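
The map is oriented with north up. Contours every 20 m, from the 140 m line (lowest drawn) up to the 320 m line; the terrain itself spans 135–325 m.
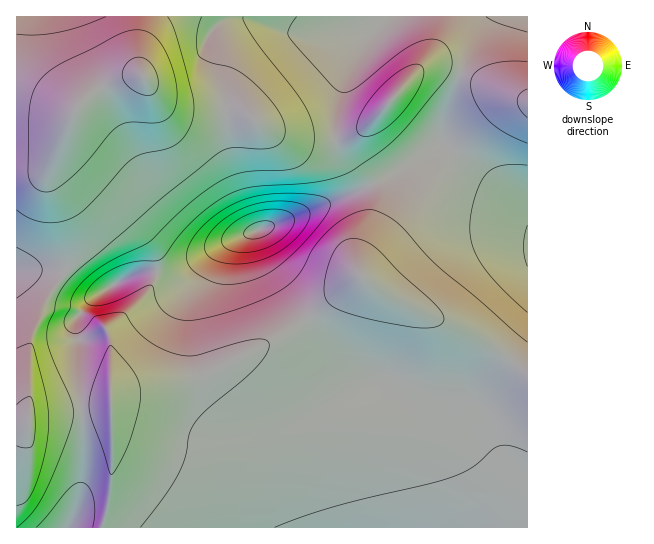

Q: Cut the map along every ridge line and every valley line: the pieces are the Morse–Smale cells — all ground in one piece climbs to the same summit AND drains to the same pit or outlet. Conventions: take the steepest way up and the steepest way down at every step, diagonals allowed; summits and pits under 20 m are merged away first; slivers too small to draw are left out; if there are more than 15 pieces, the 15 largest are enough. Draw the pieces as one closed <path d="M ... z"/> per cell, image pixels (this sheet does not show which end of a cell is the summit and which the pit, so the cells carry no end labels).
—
<path d="M138 16l-122 1 0 253 49 2 21 19 7 2 8 0-14 10-11 18 0 8 3 8 0 49 2 23 29-2 2 3 0 68-3 23-6 26 424 1 1-154-47-34-95-45-26-20-3-8 2-14 16-42 1-14-5-12-20 8 2-4-1-11-13-24-4-14-29 0-16-3-28-10-19-15-58-1-14-4-10-7-12-13-10-20z"/><path d="M446 145l-11 3-34 23-29 14 4 12 0 9-16 41-3 14 2 12 6 7 21 15 85 40 56 38 1-166-57-39z"/><path d="M389 16l-250 0-2 23 2 28 16 27 16 13 27 5 45 0 19 15 17 8 27 5 29 0 1-29 13-44 15-25z"/><path d="M59 271l-43 0 1 154 10-1 4-11 50-4-2-23 0-49-3-16 11-18 12-9-13-3-21-19z"/><path d="M487 16l-100 1-23 25-15 25-13 44 0 28 13-2 22-14 47-52 8-4 16 0 19 6 11-28z"/><path d="M462 73l-7 14-11 32-3 15 2 8 28 26 56 39 1-106z"/><path d="M81 409l-50 4-4 11-11 2 1 102 50 0 2-2 10-24 4-24 0-60z"/><path d="M442 67l-16 0-8 4-63 68-2 16 18 29 30-13 34-23 10-3-4-8 2-12 17-51z"/><path d="M527 16l-38 0-17 29-11 28 66 27z"/><path d="M110 407l-29 3 2 68-4 24-10 26 34-1 6-26 3-23 0-68z"/><path d="M363 129l-14 8-13 4 3 13 13 24 1 11-2 4 21-8-19-30 0-13z"/>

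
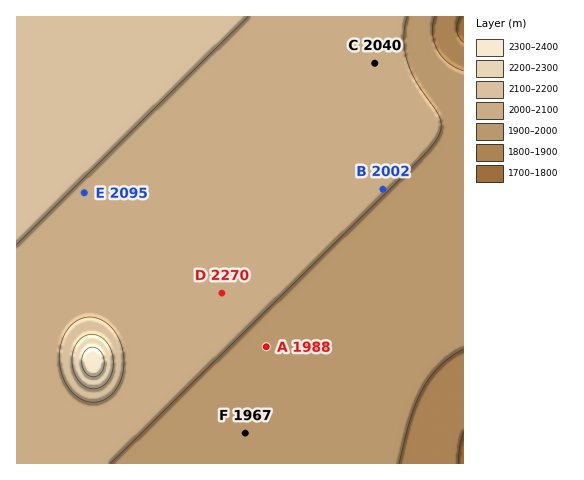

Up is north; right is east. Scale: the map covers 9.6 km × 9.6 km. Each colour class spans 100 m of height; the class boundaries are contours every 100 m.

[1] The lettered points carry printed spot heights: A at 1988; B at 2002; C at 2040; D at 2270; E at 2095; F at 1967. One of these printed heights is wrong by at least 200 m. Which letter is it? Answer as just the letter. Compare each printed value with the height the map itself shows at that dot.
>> D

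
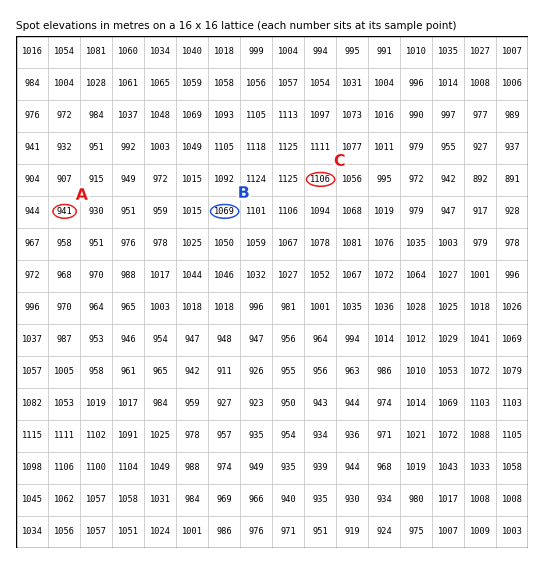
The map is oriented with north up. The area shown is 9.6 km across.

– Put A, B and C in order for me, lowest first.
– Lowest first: A B C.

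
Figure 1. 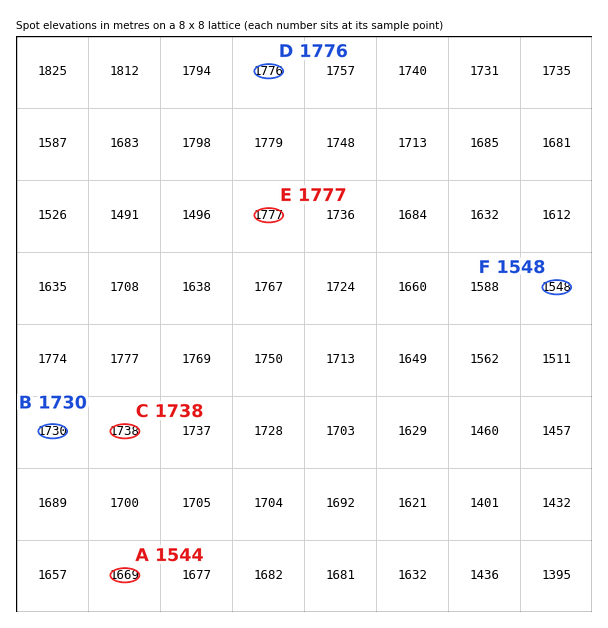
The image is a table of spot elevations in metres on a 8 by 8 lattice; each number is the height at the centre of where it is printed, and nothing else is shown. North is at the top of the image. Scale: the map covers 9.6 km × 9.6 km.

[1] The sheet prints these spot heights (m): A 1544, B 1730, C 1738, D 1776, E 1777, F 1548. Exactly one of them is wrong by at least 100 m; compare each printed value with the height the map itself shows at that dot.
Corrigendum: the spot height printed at A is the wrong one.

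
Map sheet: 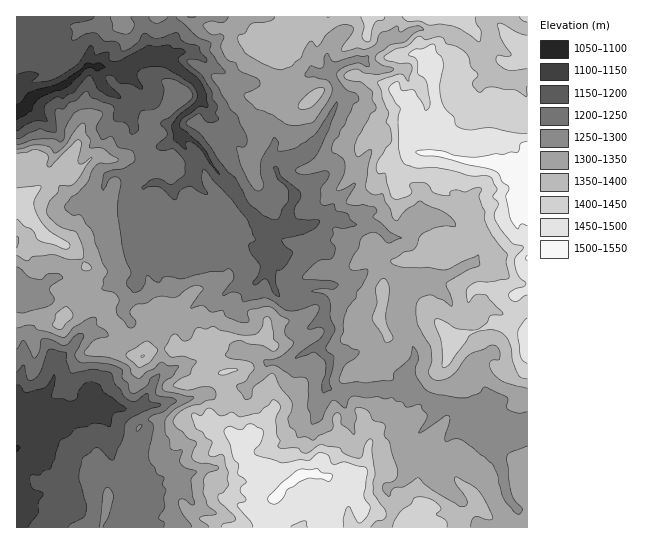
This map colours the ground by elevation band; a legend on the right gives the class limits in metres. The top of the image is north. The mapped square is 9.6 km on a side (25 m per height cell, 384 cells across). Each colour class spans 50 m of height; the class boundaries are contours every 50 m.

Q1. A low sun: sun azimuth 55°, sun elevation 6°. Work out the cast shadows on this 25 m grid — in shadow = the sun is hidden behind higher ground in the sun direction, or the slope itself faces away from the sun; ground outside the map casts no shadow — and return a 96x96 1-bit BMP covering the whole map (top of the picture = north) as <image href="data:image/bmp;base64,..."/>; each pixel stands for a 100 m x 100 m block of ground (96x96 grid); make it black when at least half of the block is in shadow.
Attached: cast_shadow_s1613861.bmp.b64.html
<image width="96" height="96" href="data:image/bmp;base64,Qk2+BAAAAAAAAD4AAAAoAAAAYAAAAGAAAAABAAEAAAAAAIAEAAATCwAAEwsAAAIAAAAAAAAA////AAAAAAAAAAf///4AAwcAAAAADgf///wAAxsAAAAEHwf///gAAwMAAAAAHwf//+AAAwMAAAAAHwP//5gAIAMAAAIADwP//fgAIAIAGA4ABwP///AAYAIAMA4AAgP//8AAYAAA4B+AAAP///wAQAAAwB/AAAv///gAAAQAgB+AAB///+AAAAQAABoAAD///8AAAABAABgAAD///8AAAABAABAAAD///8AAAIBAAAAAAH///8AAAMAAAAAAAH///4AAAIAAAABgAP3//4AAAAAAAAA8APz//wAAAYAAAAAfAPz/+AAAAYAAAAAf/P5/wAAAcwAAAAAP///9gAAA8wAAAACP///wEAAAYwAAHgD////8AAAAZgAAf8D/////AAAAZgAB//D/////+A4ABAD///7///3//A4Af4f/P/////7//AAAf//+H//v//7wHAAAf///H//n//78AMAAOAH/D//n//7/gAAAOAH/D//j//8/gAAAOAD/B//n//8/4AeAOAD/h//v//wf4B+AfgD/g///+AAIAD8A/gB/gf//uAAAAB4A/gB/gf//mAAAQAAAeAB/gP//j8AAQAAAPAD/AH//B8AAAAwAPgD+ACJ8AgcAABwAfgD8AAIAAA+AADwAfAD4OwIAAAwAADAAcAD4efoAAAAAAAAAcABwcfwHgAAAAAB/4OAg8HwPgAAAAADz4fAA8DgOAAAAAADgAHAB8AA4AAAAAADAMOAAgPzw8AEAAACAH+AAAP/n/AEAAAGAD+AOeH7/+AAAAAGAD3AHf/7/8AAAAAMAAHgAP///4AAAAAMABBAAP/7/wAAAAAJCDAAAP/z/gAAAAAHj+AAAf///AAAAAAHD+ABAf//4AAAAAAAf/A/gf/7wAAAAAAB///9Af/zwAIAAAAf///4D//3AAIAAAA+///5///yAAIAAAB4///5///wAAIAAADw///5///gAAIAAAHwf//5///gAAIACAPgf//8///gAAIACDfgf//8///gAwMAAOfgf//4///gAwEAYc/h///5///gAAAI4Z/B9//5///AAAMIAb/B4//////ADAfAAb+AAf////8ABAeAAX+AAf///8AAAgAAA/sBf////gAAAAAAB/IA////AAAAAwAAD/YAD9/+AAAAA4AAH/jjB/v+AAAAB4AAH/Hng//+AAAAD4AAH8fvg//+AAAAH4AMHx/Pwf/+AAAAfgAMDH//wf/+AAAAfQAID///wP/+AAAA+QAYB///gP/+AAACIAAwA//8AH/+EAAAAABxgf+AAH/8MAAAwEHjwf8AAH/4MAAA+MOHw/wAAH/wcAAAOCcPj/v8AH/B8AADAOYcH//+AHwD8AHAwHw5///+B+H/wAOAAH/////8B+H/wAcAAD/////wBf3/wAMAAD+f///wBP/ngAsAAD/P//6ABP+AABgAAD/n//+ABP8wADnAAD/n//8AAH8/gPGAAB/nv/4AAD8/v+GAAAfHP+AAAD8//8EAAAfDHwAAAx8v/wEAAAeACAAAwQcH4AAA="/>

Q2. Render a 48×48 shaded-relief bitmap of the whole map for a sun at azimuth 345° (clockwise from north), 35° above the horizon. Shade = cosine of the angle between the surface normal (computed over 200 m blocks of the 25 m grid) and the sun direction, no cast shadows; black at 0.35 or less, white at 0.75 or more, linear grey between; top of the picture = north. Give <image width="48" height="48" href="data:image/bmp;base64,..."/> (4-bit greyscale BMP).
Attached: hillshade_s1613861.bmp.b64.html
<image width="48" height="48" href="data:image/bmp;base64,Qk32BAAAAAAAAHYAAAAoAAAAMAAAADAAAAABAAQAAAAAAIAEAAATCwAAEwsAABAAAAAAAAAAAAAAABEREQAiIiIAMzMzAERERABVVVUAZmZmAHd3dwCIiIgAmZmZAKqqqgC7u7sAzMzMAN3d3QDu7u4A////AJqqu7qIiZmGi8t2d1d4iHZTXcmamYZ5upqqqqqIeKmYqph4iFZ3h3d2i8qZqoeJqZmamZmYd5qbuXiZmXVnd3eJusy7uYmZh5iJiImph4mrmZupmpZWZnd3mszMqJqZh5mZmZqqmHeIm8qZmrp3eHd1aLuqmaqZmaqqqaq6mHd2Z5mIq83crLy2aJqZqqqZmruqqqq6mYh4dUZ4rM3/7N7JeZmZqqqpq4qqq6q7qJl3iHaIebzv/by4iIqYqpmZq2ebvMu7uJl1Z3iqhorO/bupmHmomqmZmoZ5q8y725qXeJvdyHmb67urmYiaiZmIeKl2eaur3t79zM3e62aJzMq7qqmaqIiIdomXZniIaLrO/+u8y5d4vuzsu7uYh3eIdlR4ZndlMFU0aamaurqHnKvLuqp0VWZmVVJIdUVlUTmXVFZmvKunemZVZ4dTNWdUMlRHhAEkQga9yYh2ncvJeqhlRXiGJGd3ZGZFdgABRAE2iavLh3i8qLuoZmmpQ1aahmVBOYVWm4Zmh3mZdDNpuIiZdmeJczV4iFYgBbuqzcq7u4iIdnd3e4Z4h4Z4l0RGiTUhEGmZq6m8vcvMuYiImqh3iZd4vKdWq4iJYjaJqYeJvNzNzLummKqYiJiKu5qZrMzMuGZ4u7mXm8ys7t3bibu5h5q7uGiYaJq7upmYrd7biJu8/tmaibu5h4vLqIeIdnZ5uoipm83e2YiZvKmHeJq6l3q6m6mruGRoiGZ2ebvN7bl2i5uph3ebp2Z3i9y8qEVFRXeHiaq6u7qYiau7qZd4mHZVaKuqmFUyJImImZmZmaqZmamruqqYq6mHd3mXm4ZEd4mIiYiIeImYepmqqau7zMqpmYiGaGeKy5mIiIiId4iXiJu7urvMl6u7qYdlVleszKqIiZmZmIiZhmmImqqqdWmqmIh3ZniJq6qXiZmqqZmqVVeGV2VWdkZ3ZniZd5hUZ4mneZmqq6q3RmepdWZEZCRUVmiamKlkIleneJmayquWZ4d5qXmEZkRUVUeYmaqXMyWIZndnyblWeJdWm5enaWRGVDNWmZibdkI1RmZ2mqVXeImXaKeaeVM0MzNImdyu2IZWZ5qqi2Z5dVerlnh7qGVEV4iKqv//+5y7uYm8mFiahVRYuYl5ypqZqqqqq////pvKu4aZZHmph2ZDnLunmqu6q7u83v/9zqebqpdYaLqYh1VCS8u6iZmpms3d3e/a3sh6urglzcl3dVVCGMu8mZiZqqu6mnzN/+3Km8thfYdndmiFE6u6iJiZqZqpmTWu/93bq6qnaGeJmYm6ZGeHiLuZiZqqqXQ2nuyqyorNtHmZmZityURq3dp4eIm6qWZUJtyqzM3cZZmGZnZpqqu93rh3eImYd3Z3UWaESt3JiZZVVWVFVYu7l2iYiJmIh4iIdTMzAVVWmHdmd3ZUVlQmzLrKqpeZiZmZhkQ0IAAkM1mZmZdlVZcirv/9uoaJmZmqmWZkVCIkVXmqq7l2U3mEJnuadmiJmZmaqpiGZUQ0eau7u8p2YkeWExMBE3mJmA=="/>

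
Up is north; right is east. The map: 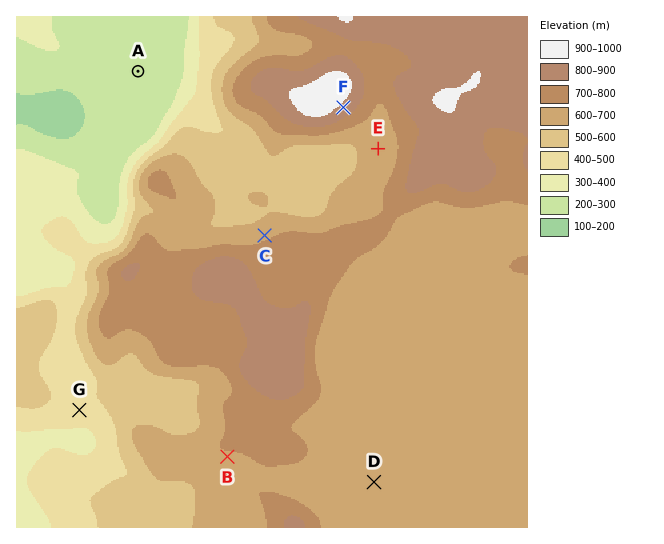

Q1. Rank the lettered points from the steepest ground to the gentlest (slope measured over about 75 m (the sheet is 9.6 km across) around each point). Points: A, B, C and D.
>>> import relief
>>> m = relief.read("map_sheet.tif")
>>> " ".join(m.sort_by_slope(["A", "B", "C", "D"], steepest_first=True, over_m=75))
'C B A D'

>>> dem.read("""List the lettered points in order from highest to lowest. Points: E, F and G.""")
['F', 'E', 'G']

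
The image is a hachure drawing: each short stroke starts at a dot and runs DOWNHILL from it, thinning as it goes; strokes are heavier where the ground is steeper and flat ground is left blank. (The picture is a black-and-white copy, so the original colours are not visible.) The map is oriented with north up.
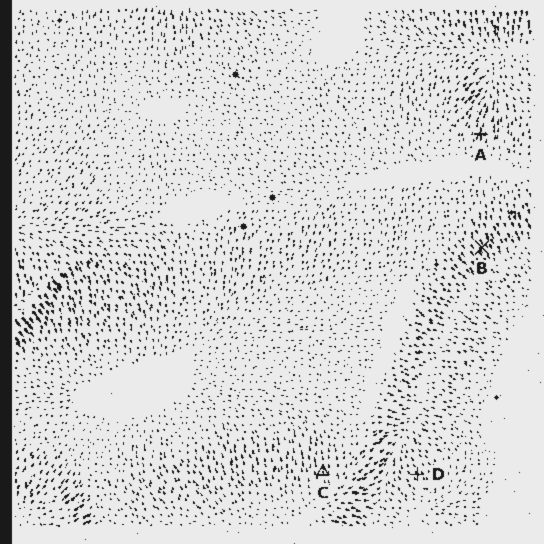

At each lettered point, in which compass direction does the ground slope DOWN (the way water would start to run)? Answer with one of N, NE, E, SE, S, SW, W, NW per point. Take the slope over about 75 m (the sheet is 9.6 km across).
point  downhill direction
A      N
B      SE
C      N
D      NW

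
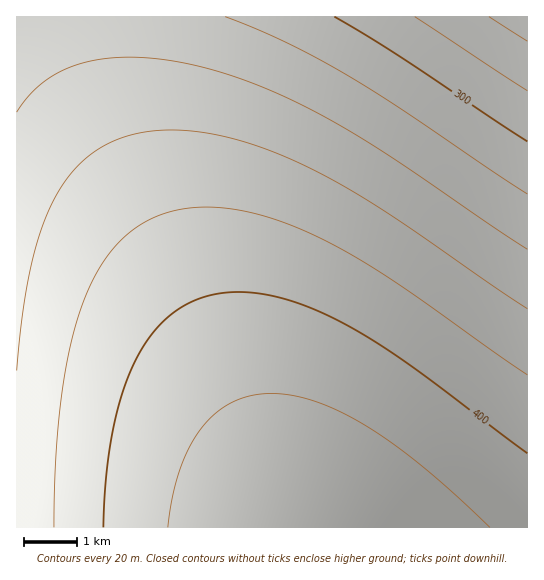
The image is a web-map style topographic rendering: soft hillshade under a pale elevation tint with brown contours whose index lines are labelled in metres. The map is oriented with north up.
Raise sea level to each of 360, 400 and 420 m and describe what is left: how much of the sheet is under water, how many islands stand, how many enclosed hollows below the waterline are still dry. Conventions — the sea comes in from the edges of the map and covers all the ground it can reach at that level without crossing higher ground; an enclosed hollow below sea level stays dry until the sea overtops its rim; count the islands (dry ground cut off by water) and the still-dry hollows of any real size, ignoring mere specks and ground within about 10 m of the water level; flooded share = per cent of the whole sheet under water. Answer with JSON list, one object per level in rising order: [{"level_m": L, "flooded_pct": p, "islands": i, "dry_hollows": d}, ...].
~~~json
[{"level_m": 360, "flooded_pct": 34, "islands": 0, "dry_hollows": 0}, {"level_m": 400, "flooded_pct": 71, "islands": 0, "dry_hollows": 0}, {"level_m": 420, "flooded_pct": 89, "islands": 0, "dry_hollows": 0}]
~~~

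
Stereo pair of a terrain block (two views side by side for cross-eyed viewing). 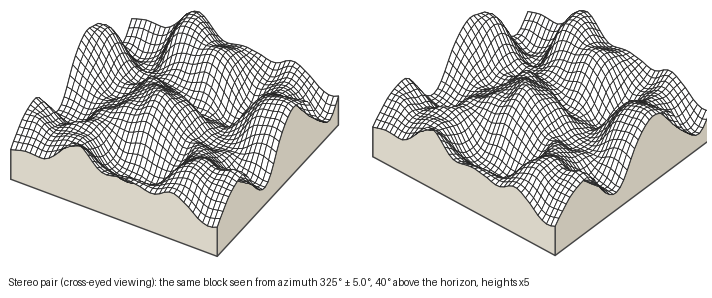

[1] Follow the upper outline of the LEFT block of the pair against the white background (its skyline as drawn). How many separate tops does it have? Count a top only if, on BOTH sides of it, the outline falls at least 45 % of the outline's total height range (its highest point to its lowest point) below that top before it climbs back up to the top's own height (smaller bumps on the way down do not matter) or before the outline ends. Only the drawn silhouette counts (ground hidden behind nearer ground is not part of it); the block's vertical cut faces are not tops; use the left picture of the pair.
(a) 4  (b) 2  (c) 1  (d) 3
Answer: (c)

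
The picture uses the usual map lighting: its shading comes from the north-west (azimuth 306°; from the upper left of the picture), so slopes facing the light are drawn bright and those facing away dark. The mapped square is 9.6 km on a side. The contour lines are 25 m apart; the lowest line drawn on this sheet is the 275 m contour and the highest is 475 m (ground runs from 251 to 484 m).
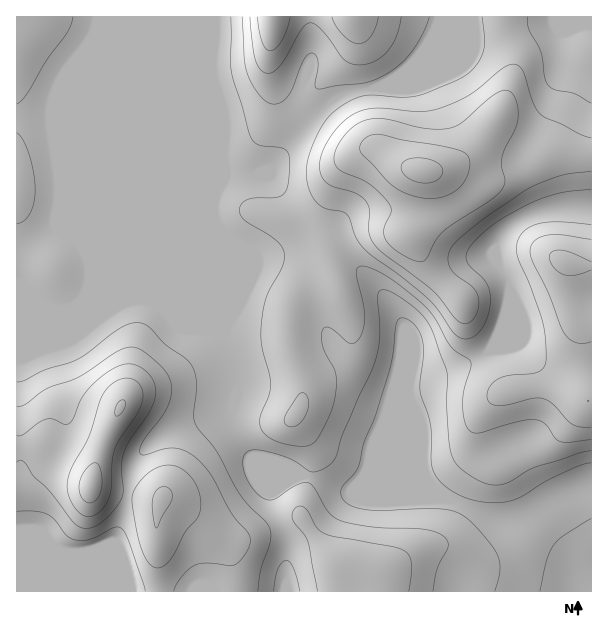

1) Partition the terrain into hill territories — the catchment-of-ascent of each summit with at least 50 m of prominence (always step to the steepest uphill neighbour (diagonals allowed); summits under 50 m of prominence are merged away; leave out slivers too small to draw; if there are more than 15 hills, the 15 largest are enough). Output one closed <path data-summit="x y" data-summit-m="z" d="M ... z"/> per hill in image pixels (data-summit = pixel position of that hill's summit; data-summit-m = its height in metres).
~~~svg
<path data-summit="422 171" data-summit-m="484" d="M591 16l-150 0-5 16-15 22-23 24-15 8-23 4-25 8-31 30-34 42-16 5-27-1-9 16-1-95-6-26 3-24-1-29-196 0-1 287 23 1 26 6 13-4 38 0 18-6 15 0 49 19 24 17 4 6 10 36 0 15-4 17 0 10 8 21 12 17 39 17 18 1 68 26 66-3-11-13-10-16 0-36-14-39 2-21 3-2 24 1 12-3 27-10 17-13 9-17 8-28 0-15-14-27-2-11 8-13 13-13 16-9 15-4 46-4z"/><path data-summit="90 486" data-summit-m="463" d="M149 300l-15 0-18 6-38 0-13 4-26-6-23 1 1 287 575-1-26-39-15-16-14-8-9-4-28-2-53-23-70 3-68-26-18-1-39-17-12-17-8-21 0-10 4-17 0-15-13-42-25-17z"/><path data-summit="566 263" data-summit-m="431" d="M591 206l-45 4-15 4-16 9-13 13-8 13 2 11 14 27 0 15-8 28-9 17-17 13-27 10-12 3-24-1-3 2-2 21 14 39 0 36 10 16 12 13 26 9-1-7 3-9 10-21 12-13 16-8 5 0 3 3 16 29 15 18 32 2 11-4z"/><path data-summit="272 17" data-summit-m="449" d="M440 16l-225 0-4 53 6 26 0 94 10-15 27 1 16-5 34-42 31-30 13-6 35-6 15-8 23-24 17-25z"/>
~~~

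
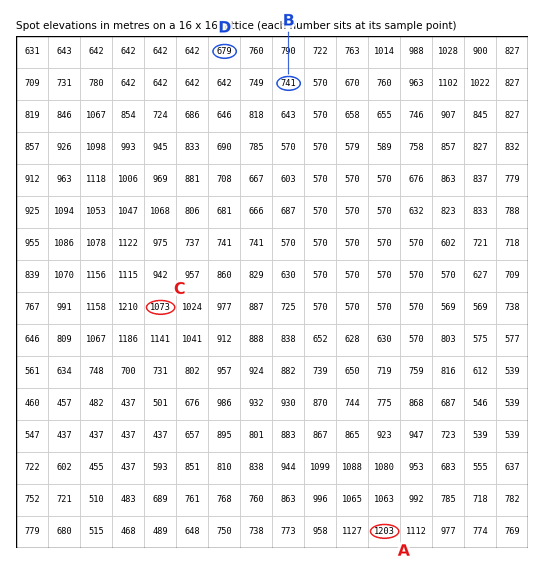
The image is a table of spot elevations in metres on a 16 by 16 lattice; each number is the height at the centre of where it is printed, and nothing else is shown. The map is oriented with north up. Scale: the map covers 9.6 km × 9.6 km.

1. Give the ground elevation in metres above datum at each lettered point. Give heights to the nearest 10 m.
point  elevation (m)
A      1200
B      740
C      1070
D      680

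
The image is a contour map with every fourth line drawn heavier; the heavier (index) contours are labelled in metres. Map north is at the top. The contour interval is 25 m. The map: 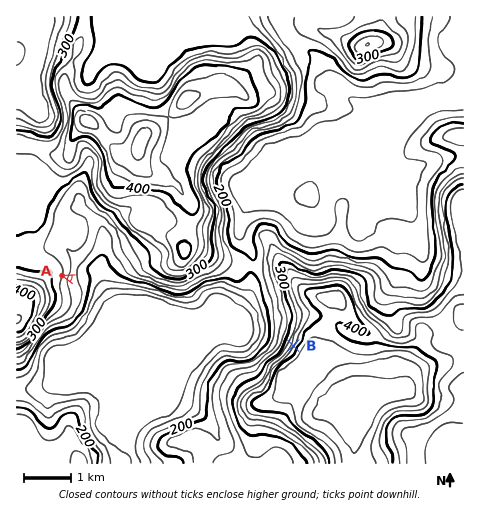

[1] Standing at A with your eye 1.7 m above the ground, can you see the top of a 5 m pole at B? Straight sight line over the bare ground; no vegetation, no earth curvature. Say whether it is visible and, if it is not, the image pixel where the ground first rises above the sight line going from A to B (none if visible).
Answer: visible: true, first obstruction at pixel None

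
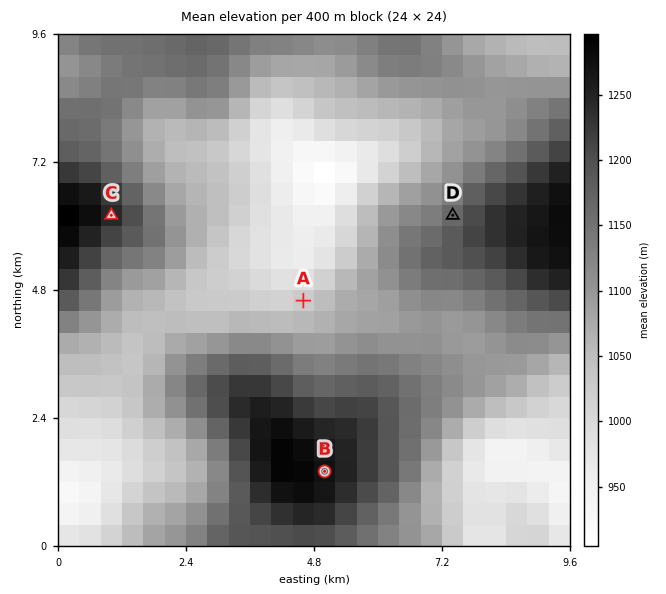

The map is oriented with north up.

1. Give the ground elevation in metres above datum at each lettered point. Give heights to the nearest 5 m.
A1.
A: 1025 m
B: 1275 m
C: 1245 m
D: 1165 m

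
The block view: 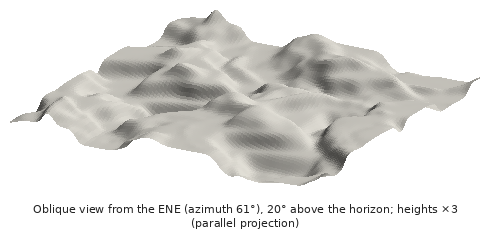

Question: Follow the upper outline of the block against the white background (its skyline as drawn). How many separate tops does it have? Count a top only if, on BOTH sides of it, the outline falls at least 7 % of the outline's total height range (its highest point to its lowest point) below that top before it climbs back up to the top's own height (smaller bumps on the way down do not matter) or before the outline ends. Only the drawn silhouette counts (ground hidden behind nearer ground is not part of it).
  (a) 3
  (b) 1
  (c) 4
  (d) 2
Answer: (d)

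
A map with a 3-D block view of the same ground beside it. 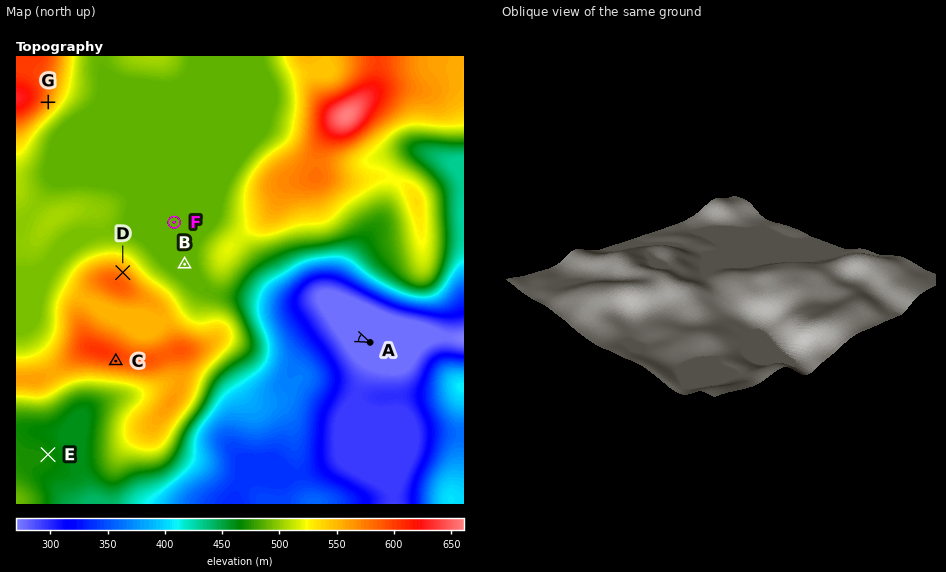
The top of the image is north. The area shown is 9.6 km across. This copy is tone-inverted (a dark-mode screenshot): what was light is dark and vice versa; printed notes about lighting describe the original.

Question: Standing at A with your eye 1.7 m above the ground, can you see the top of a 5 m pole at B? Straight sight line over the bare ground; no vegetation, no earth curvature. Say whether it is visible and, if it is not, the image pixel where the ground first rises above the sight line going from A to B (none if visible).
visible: false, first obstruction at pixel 262 297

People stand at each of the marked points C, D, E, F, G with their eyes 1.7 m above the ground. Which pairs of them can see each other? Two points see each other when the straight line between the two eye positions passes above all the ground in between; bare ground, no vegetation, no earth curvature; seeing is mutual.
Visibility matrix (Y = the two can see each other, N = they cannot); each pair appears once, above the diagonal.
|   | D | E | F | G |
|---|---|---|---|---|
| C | N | Y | N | N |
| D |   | N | Y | Y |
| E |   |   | N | N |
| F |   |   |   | Y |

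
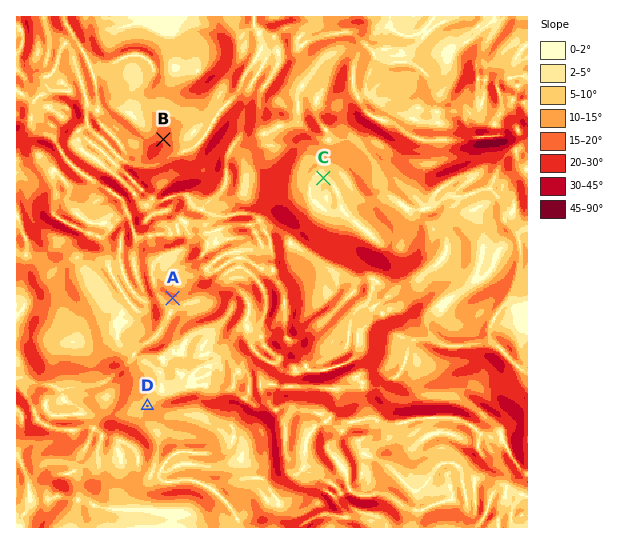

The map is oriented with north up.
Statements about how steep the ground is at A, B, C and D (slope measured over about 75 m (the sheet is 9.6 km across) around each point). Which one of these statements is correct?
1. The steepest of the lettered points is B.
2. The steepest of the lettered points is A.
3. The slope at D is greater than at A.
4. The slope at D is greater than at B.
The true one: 1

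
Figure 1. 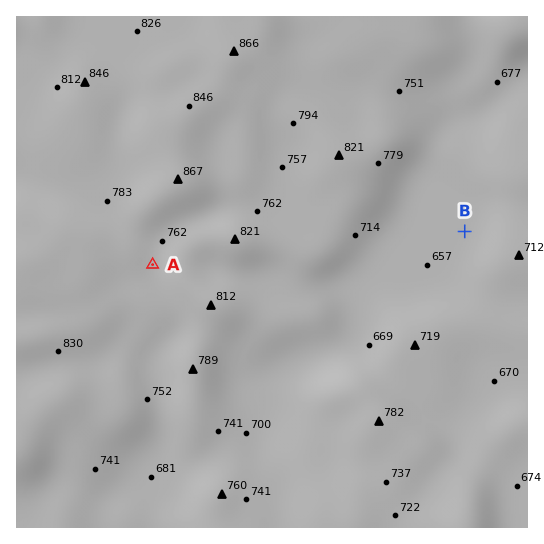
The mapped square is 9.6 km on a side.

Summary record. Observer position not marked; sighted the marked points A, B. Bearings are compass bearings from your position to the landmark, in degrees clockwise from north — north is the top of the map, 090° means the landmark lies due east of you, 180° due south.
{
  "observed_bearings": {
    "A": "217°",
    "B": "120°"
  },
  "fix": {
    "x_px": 265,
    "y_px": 116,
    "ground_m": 795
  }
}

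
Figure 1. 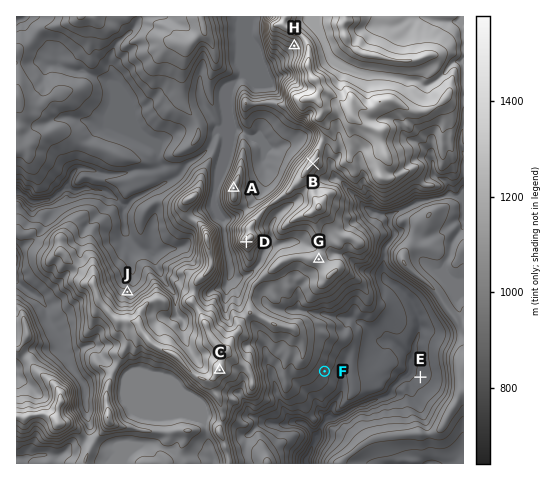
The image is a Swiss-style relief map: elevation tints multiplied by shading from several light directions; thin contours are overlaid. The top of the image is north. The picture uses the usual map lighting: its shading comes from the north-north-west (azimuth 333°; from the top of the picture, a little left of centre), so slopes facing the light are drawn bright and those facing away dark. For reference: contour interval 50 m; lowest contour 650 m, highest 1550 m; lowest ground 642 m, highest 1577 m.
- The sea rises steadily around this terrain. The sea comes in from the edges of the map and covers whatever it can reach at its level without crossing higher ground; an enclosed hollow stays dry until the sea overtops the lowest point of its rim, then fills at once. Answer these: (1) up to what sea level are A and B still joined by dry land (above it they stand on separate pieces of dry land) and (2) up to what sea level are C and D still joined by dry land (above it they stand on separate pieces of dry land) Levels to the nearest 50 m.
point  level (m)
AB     1150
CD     1200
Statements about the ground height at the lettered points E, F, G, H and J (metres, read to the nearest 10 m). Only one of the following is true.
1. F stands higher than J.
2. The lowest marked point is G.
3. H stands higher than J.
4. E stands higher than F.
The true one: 3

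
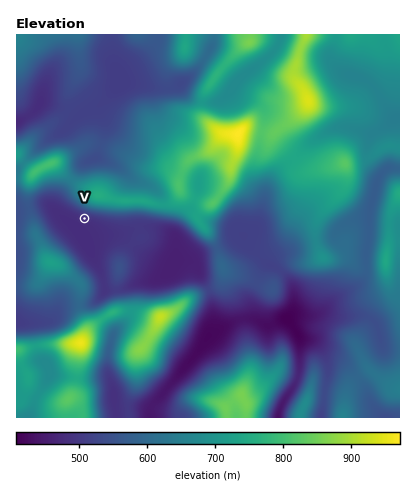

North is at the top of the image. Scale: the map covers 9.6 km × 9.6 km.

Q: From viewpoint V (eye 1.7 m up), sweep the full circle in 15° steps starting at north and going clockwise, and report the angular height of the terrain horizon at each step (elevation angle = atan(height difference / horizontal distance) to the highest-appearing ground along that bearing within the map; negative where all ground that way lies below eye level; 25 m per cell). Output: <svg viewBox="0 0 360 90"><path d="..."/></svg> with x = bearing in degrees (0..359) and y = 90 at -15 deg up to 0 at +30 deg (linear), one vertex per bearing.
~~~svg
<svg viewBox="0 0 360 90"><path d="M0 17l15-7 15 0 15 6 15 10 15 14 15 10 15 7 15 1 15-11 15 0 15 0 15-4 15 3 15-6 15 1 15 5 15 2 15 4 15 2 15-8 15-7 15-1 15-10"/></svg>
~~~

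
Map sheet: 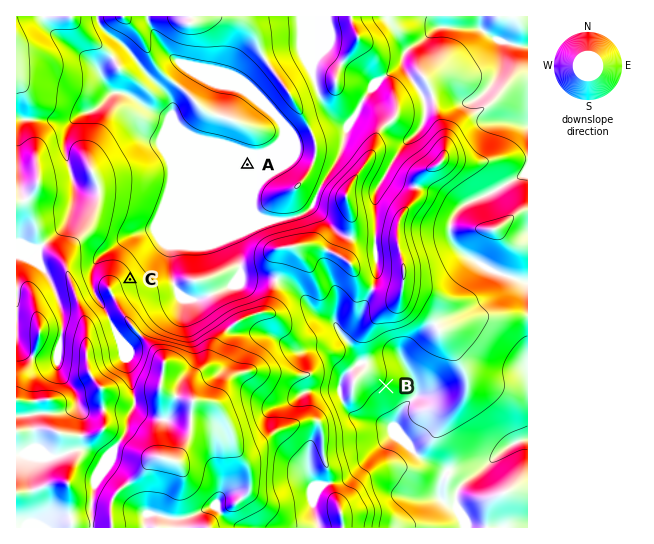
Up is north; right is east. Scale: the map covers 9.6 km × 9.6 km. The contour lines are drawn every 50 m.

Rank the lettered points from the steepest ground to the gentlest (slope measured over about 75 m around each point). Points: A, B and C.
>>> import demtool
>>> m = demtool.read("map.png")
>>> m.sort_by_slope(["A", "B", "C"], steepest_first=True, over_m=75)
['C', 'B', 'A']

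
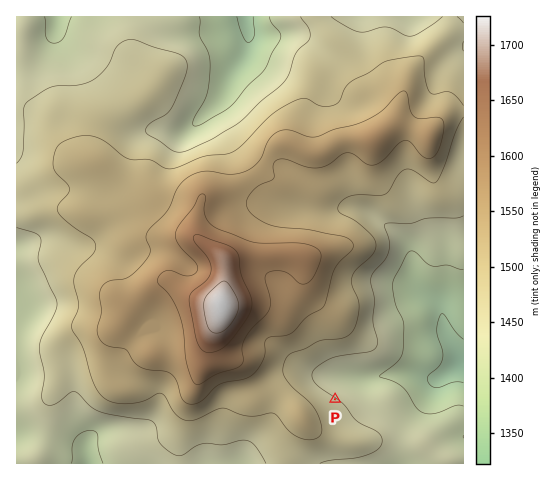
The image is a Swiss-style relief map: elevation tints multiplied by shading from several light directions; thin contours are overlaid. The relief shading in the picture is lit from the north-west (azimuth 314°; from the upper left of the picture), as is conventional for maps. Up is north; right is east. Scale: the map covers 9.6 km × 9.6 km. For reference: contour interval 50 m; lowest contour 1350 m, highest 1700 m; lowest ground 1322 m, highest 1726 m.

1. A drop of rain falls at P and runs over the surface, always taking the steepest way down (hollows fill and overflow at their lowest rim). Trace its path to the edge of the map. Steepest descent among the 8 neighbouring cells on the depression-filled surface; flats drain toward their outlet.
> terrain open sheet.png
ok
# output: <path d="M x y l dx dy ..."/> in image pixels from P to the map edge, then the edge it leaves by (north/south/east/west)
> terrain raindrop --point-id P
<path d="M335 399l20-20 12 0 1-1 10-1 1-1 6 0 1-1 38 0 3 2 14 0 12-9 5-3 5 0"/>
exit: east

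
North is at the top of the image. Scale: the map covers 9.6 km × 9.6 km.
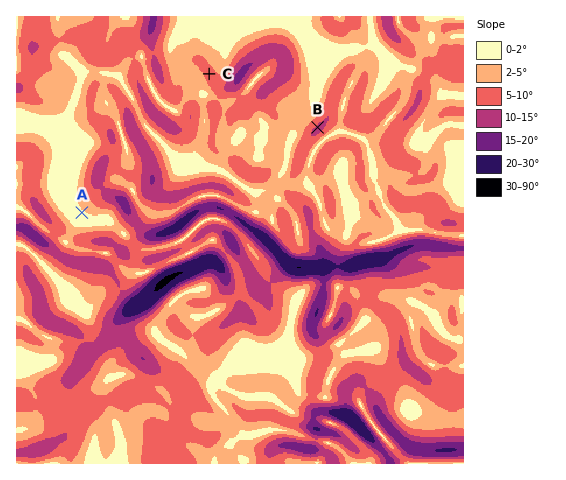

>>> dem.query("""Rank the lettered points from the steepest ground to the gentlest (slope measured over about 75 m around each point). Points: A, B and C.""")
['B', 'C', 'A']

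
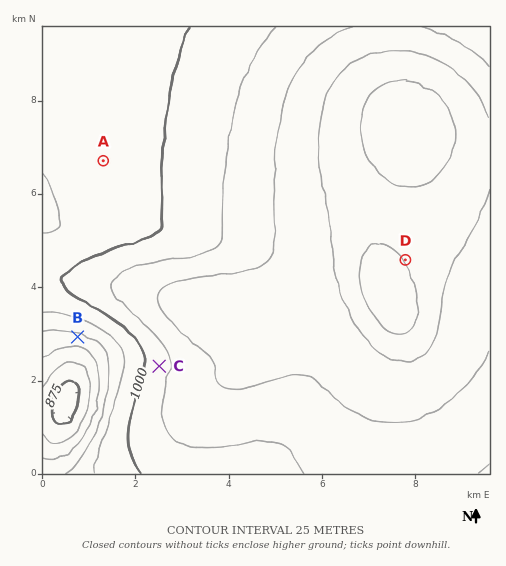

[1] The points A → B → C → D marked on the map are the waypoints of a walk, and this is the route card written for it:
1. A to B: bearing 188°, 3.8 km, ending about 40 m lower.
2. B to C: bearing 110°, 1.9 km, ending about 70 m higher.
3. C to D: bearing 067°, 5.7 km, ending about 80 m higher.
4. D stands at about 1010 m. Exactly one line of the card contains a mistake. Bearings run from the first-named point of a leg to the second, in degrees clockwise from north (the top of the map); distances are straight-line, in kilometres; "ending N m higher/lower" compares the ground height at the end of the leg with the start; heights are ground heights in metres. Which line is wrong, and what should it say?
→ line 4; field height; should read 1100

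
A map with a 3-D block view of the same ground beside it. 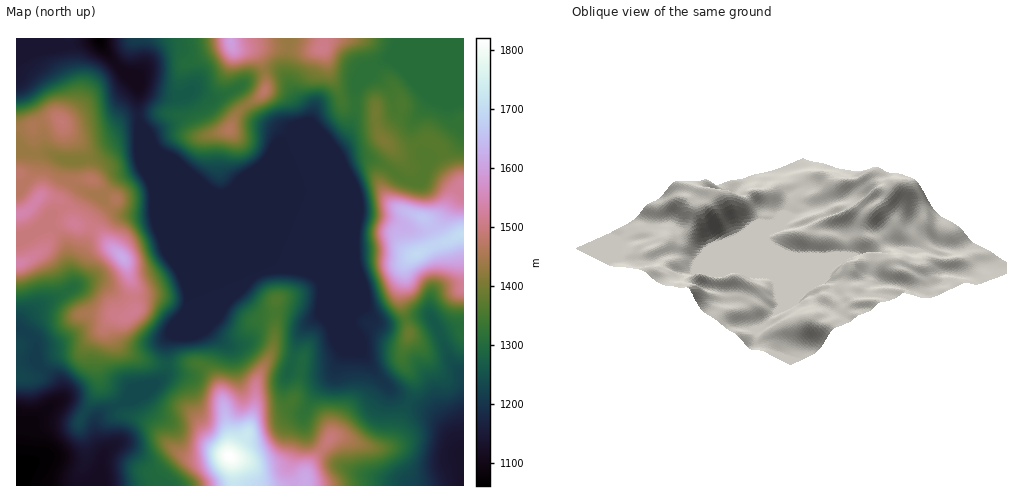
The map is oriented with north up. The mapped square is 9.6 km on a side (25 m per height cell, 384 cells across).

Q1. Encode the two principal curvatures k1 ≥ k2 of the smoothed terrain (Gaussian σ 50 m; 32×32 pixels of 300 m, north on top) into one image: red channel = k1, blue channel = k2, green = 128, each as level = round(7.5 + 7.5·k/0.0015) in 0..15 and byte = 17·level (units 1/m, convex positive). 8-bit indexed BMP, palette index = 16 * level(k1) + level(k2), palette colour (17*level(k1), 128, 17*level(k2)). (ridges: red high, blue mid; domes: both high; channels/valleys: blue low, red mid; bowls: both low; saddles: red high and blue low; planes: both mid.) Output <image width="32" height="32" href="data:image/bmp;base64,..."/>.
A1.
<image width="32" height="32" href="data:image/bmp;base64,Qk02CAAAAAAAADYEAAAoAAAAIAAAACAAAAABAAgAAAAAAAAEAAATCwAAEwsAAAABAAAAAAAAAIAAABGAAAAigAAAM4AAAESAAABVgAAAZoAAAHeAAACIgAAAmYAAAKqAAAC7gAAAzIAAAN2AAADugAAA/4AAAACAEQARgBEAIoARADOAEQBEgBEAVYARAGaAEQB3gBEAiIARAJmAEQCqgBEAu4ARAMyAEQDdgBEA7oARAP+AEQAAgCIAEYAiACKAIgAzgCIARIAiAFWAIgBmgCIAd4AiAIiAIgCZgCIAqoAiALuAIgDMgCIA3YAiAO6AIgD/gCIAAIAzABGAMwAigDMAM4AzAESAMwBVgDMAZoAzAHeAMwCIgDMAmYAzAKqAMwC7gDMAzIAzAN2AMwDugDMA/4AzAACARAARgEQAIoBEADOARABEgEQAVYBEAGaARAB3gEQAiIBEAJmARACqgEQAu4BEAMyARADdgEQA7oBEAP+ARAAAgFUAEYBVACKAVQAzgFUARIBVAFWAVQBmgFUAd4BVAIiAVQCZgFUAqoBVALuAVQDMgFUA3YBVAO6AVQD/gFUAAIBmABGAZgAigGYAM4BmAESAZgBVgGYAZoBmAHeAZgCIgGYAmYBmAKqAZgC7gGYAzIBmAN2AZgDugGYA/4BmAACAdwARgHcAIoB3ADOAdwBEgHcAVYB3AGaAdwB3gHcAiIB3AJmAdwCqgHcAu4B3AMyAdwDdgHcA7oB3AP+AdwAAgIgAEYCIACKAiAAzgIgARICIAFWAiABmgIgAd4CIAIiAiACZgIgAqoCIALuAiADMgIgA3YCIAO6AiAD/gIgAAICZABGAmQAigJkAM4CZAESAmQBVgJkAZoCZAHeAmQCIgJkAmYCZAKqAmQC7gJkAzICZAN2AmQDugJkA/4CZAACAqgARgKoAIoCqADOAqgBEgKoAVYCqAGaAqgB3gKoAiICqAJmAqgCqgKoAu4CqAMyAqgDdgKoA7oCqAP+AqgAAgLsAEYC7ACKAuwAzgLsARIC7AFWAuwBmgLsAd4C7AIiAuwCZgLsAqoC7ALuAuwDMgLsA3YC7AO6AuwD/gLsAAIDMABGAzAAigMwAM4DMAESAzABVgMwAZoDMAHeAzACIgMwAmYDMAKqAzAC7gMwAzIDMAN2AzADugMwA/4DMAACA3QARgN0AIoDdADOA3QBEgN0AVYDdAGaA3QB3gN0AiIDdAJmA3QCqgN0Au4DdAMyA3QDdgN0A7oDdAP+A3QAAgO4AEYDuACKA7gAzgO4ARIDuAFWA7gBmgO4Ad4DuAIiA7gCZgO4AqoDuALuA7gDMgO4A3YDuAO6A7gD/gO4AAID/ABGA/wAigP8AM4D/AESA/wBVgP8AZoD/AHeA/wCIgP8AmYD/AKqA/wC7gP8AzID/AN2A/wDugP8A/4D/AIeHhpeXh3SFt5eFYWGBssOEtpWVuNi1pYWFdXaXl4aGd3d2dqeHhLa5pYK21bXa2sjIlKTZ1lFydIWGhZZ2dod3d3Z1pYZ0hISTx/ei1/zat7ezpoTytZa36Oi3mIZ1d4eHhZXHhYVTY7fog5S1xsbm1lCEYpX62Oelpqaol3V3h4eVtvqEt7bFtoVjtWLVtPnGYIVjpdmohWN2lpeWdneEhIRz1qWEppWGprfHgfi0o/aAloS0p6aFdoeXloaHdpaWdFJz16iVdnSFqIWS+7Wi94Cmp5R1lqaHdYSmhoeGyMi3coXGp2R0dHOEhJL3k7X3UXO2dWWFhoaBpceGl5aHhqSU2aeVhqbHtKXIxaVkhfekcceGhYeHgqbplpeWhYeFl6bIhZe4xrWTxci3lWRjtfeRyJeFdnWDqNeGyIOWl3SFdKW4qLajcWFycXKkpoWD94OVuHR3dpSV+Nmmgqh1hqXIpZa4yOimYXR3dYO3uJXnlXKVhYeXhVHzx3KEpoWGlMf6tqmX2emVoIZ3dKXJpranhnN3h4aAk/SRUJSjlXSDkYSlqJW1yNjEg4eHgoTI69m4g4d3d4DX98ZwtvqmdYWEQZOEtPenqZCGh3d3grS3t8WTh4dzcNf510BwxPqmpoWFhWP29rWlgIeHh4eHhIKChIeHh4Cl69rlo7W3pti4lKek1/rahWB3h4eHh4d3d3eHh4eHgJXWyOnnpoZ2hreEh5P4x8iUgXeHh4eHh3eHh4eHh4eAlfe2hrbX14WFhqe4pbWmtXB2h4eHh4d3h4eHh4eHh4DH+ZWFpZW46JZ1lpiYlLO0cHeHh4d3d4eHh4eHh4eHcHPl+Pj4xoVz6Ka3hoSV7MqQh4eHh4eHd4eHh4eHh3dwpvjnhHHkdIS2loWVt8W3uJCHh3eEtYR3h3eHh4eHd3D21HBwUbfIuJaXlqa3lcZwdXeHgaWnlIGGh4eHh4eCs/aThYeDpMiFhYRzhKWnx3CHhHClpXSlt6CGd4eHd3HHlKanh3aUg4aXlZinp4a3gYWz1+nottnppXOHh3dylZa4yZeWmKiGt5eWuaeYhbeCcpW1xtf3+pZzdHV2g4THhdiXhoaYh4bV5sm6l6iEp6HW2aeGc4T303JjhIOCuMiD2IWWhYaGh1SGybenyIWFg4W2lnaGcqT1+cW2llG1x5PZlaiWdneHU4OVprm5poR0ZKe2dXWlgFD455O2pdWVhJWWp4V3d4eGhYWFp7ilgXVzhsiHdLS0YOGSdIaW1nR2hqeFh3eHh4eGhoallZCkllOFuJaTpPrVxoWVtrjYU2SFhYeHd4eHh4d2haRjgrnJtbaXhaPY+pWolpWWuNjW1reVh3eHh4c="/>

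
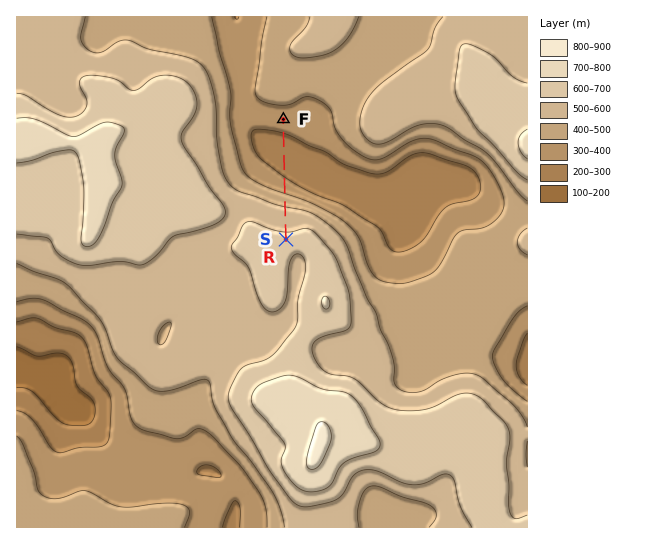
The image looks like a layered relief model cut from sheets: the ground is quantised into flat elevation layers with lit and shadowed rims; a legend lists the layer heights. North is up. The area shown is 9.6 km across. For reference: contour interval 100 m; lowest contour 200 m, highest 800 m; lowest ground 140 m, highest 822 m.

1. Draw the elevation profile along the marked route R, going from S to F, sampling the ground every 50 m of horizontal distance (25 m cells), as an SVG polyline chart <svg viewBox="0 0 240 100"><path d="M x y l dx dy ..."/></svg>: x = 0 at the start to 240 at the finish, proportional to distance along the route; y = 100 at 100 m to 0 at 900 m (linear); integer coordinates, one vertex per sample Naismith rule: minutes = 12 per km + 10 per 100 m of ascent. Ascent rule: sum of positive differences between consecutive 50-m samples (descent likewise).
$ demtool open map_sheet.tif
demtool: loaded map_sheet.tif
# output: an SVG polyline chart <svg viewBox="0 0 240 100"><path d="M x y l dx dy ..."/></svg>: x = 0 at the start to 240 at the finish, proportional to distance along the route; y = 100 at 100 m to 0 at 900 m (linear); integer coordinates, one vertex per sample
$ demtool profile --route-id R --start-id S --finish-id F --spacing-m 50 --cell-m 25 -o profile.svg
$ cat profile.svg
<svg viewBox="0 0 240 100"><path d="M0 37l5 0 6 0 5 1 5 0 6 1 5 1 5 1 6 1 5 2 5 2 6 1 5 3 5 2 6 2 5 3 5 2 6 3 5 3 5 2 6 2 5 2 5 2 6 1 5 2 5 1 6 1 5 1 5 0 6 0 5 1 5 0 6 0 5-1 5 0 6 0 5-1 5 0 6-1 5-1 5-1 6-1 5-1 5-2 6-1 5-1"/></svg>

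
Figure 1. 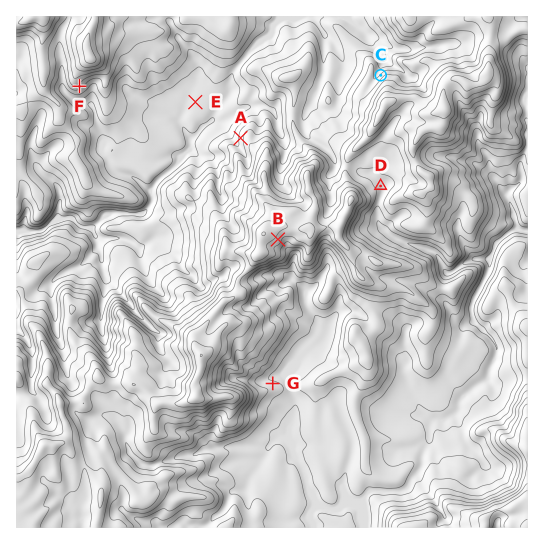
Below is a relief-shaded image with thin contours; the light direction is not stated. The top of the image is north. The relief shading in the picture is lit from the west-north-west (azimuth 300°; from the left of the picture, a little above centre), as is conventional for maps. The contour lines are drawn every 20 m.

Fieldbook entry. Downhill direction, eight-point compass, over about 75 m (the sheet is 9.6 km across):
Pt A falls W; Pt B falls SE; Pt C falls NW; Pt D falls E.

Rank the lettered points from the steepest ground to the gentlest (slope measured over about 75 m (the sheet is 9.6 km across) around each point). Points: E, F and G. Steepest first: F G E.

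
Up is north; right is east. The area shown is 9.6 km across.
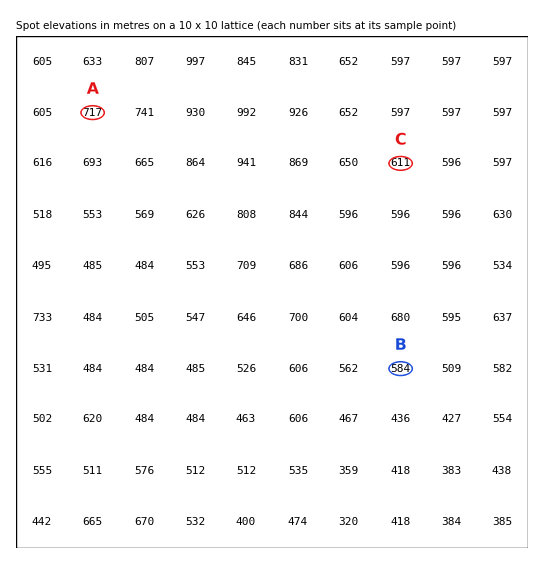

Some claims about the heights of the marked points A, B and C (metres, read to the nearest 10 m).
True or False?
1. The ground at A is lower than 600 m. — False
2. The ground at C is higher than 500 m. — True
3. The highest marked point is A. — True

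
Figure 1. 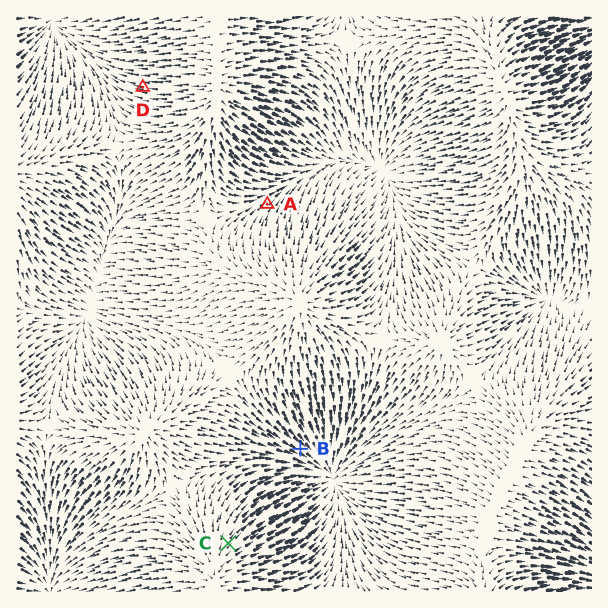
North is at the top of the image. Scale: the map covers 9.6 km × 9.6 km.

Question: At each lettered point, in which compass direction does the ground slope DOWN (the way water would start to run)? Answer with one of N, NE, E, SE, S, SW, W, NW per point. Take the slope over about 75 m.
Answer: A NE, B SE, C NE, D W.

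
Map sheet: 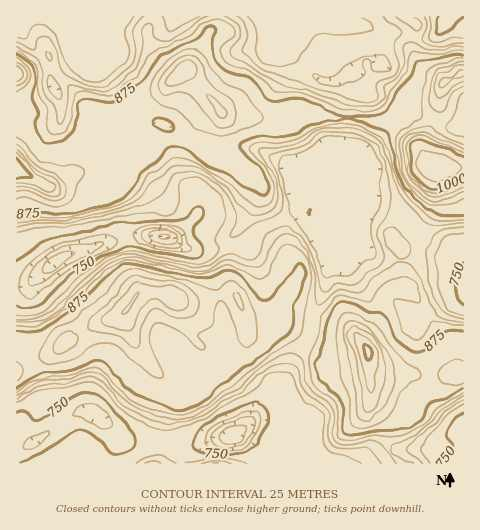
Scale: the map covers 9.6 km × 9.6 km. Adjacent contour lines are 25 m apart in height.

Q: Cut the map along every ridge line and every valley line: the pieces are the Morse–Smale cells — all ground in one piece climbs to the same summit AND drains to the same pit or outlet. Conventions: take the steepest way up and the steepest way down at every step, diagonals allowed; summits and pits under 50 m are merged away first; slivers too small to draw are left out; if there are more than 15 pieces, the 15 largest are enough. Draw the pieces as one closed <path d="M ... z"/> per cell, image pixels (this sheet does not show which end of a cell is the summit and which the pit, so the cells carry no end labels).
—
<path d="M187 68l-25 22-23 11-10 9 12 10 18 3 10 6 7 44 22 24 1 10-2 8-17 17-10 6 12 8 12 4 34-3 22 2 2-10 7-9 31-16 12-3 6 1 1-14 17-5 9 0 9-4 9-9 11-16-15-9-4-5 2-32-13 0-25-5-9 0-24 6-52-4z"/><path d="M306 211l-16 3-31 16-7 9-2 10-22-2-34 3-30-14-30-2-8 3 3 14 1 21 7 22-14 21 14 33 25 30 17 9 9-1 12-6 11-15-2-14-14-11-6-25-13-15 5 2 13 0 30-8 10 0 6 8 8 28 12 0 13-6 6 0 30 15 5-24 11-28 6-32-6-14-11-14-5-14z"/><path d="M356 193l-2 23-6 3-14-2 2 10 8 9 0 13-5 5-8 1-6 32-11 28-5 24 19 7 15 0 13-6 6 2 8 13 0 13 7 5 33 0 14 2 32-1-2-20-4-7-47-63-2-33-5-7 9-2 12-13-19-17-34-10-4-3z"/><path d="M123 314l-29 12-26 14-12 11-24 9-16 10 1 79 18-7 35-26 12-4 14 2 26 24 8 5 35-1 2-23 3-12 7-11 0-6-24-22-13-17z"/><path d="M234 294l-10 0-30 8-17-1 12 14 6 25 14 11 2 14-4 7-11 10-8 4-13 0 2 10-7 11-5 20 0 15 3 2 28 1 43-13 16-15 22-14 3-17 29-46-30-16-6 0-13 6-12 0-8-28z"/><path d="M409 90l-3 0-6 7-4 18-11 6-10 1-14-4-14 0-2 32 4 5 15 9-7 8-3 7-10 10-9 4-9 0-17 6 1 21 15 21 5 12 3 2 8-2 3-4 0-13-8-9-2-10 14 2 6-3 2-23 2 4 6 5 34 10 20 18 11-15 5-11 2-36 2-2 26 1 0-44-8 3-9 0-40-16-4-6 7-13z"/><path d="M309 339l-29 47-3 17-21 14 10-3 14 0 8 6-1 43 113 1-11-15-1-26-17-19-1-49-6-12-8-3-13 6-15 0z"/><path d="M287 16l-71 1-2 10-7 7-14 26-7 8 38 47 52 4 24-6 9 0 37 5 4-21 4-4 10-2-6-14-4-4-15 8-10 1-11-4-17-12-20-24z"/><path d="M125 236l-58 19-13 7-21 19-17 4 1 85 15-10 24-9 12-11 26-14 28-11 7-8 7-10 1-6-7-19-1-21z"/><path d="M405 16l-117 0-7 26 20 24 24 15 14 0 15-8 4 4 6 14-10 2-4 4-4 11 0 9 15 1 14 4 7 0 14-7 4-18 6-7 4 1 2-2 0-5-8-7-23-14-1-8 2-20-3-4 25 3 9 3 3-13z"/><path d="M81 58l-29 25 7 14 3 11-2 11-3 3-14 1-15-3-12 2 0 47 32 17 5 0 28-15 15-11 16 0 3-5 1-17 5-16 8-12-10-11-18-25z"/><path d="M130 110l-4 3-6 12-6 33-2 2-16 0-20 13 13 4 24 17 8 17 1 18 3 7 20-2 27 4 25-23 2-8-1-10-22-24-7-44-10-6-18-3z"/><path d="M18 170l-2 1 1 113 8 0 8-3 21-19 13-7 57-18-5-33-6-10-9-8-24-12-9 1-16 10-7 1z"/><path d="M370 368l1 36 17 19 1 26 5 9 8 6 52 0 10-10 0-80-22 1-32-2-27 1-9-2z"/><path d="M215 16l-40 0-4 9-10 7-36 10-16 9-21 5-7 4 20 14 18 25 11 10 9-8 23-11 27-23 18-33 7-7z"/>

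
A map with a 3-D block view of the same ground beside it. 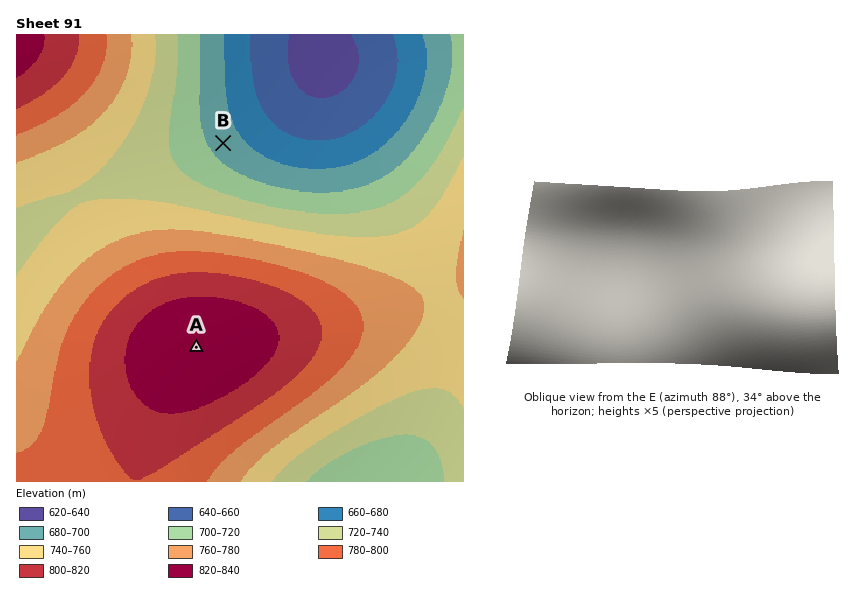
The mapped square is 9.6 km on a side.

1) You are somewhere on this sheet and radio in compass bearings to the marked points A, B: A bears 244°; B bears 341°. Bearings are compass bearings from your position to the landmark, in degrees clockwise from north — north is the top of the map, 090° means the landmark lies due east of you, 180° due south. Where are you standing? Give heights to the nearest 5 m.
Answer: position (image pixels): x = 279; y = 307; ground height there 810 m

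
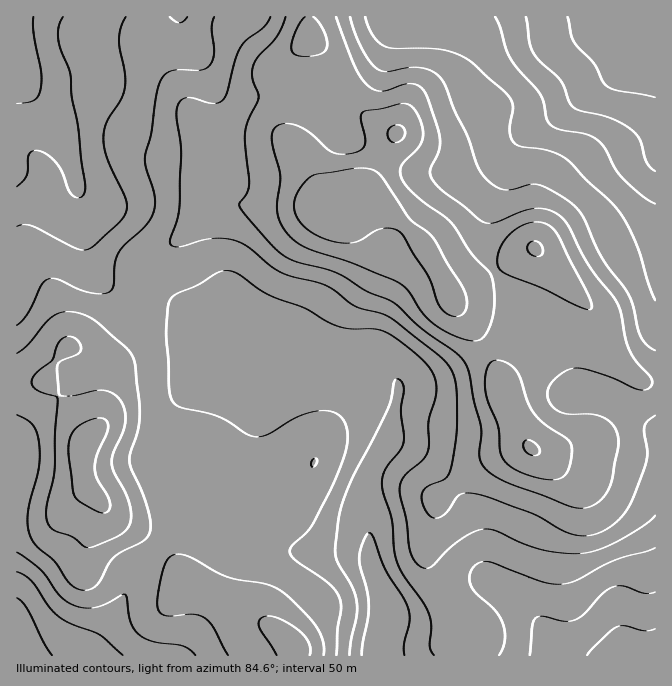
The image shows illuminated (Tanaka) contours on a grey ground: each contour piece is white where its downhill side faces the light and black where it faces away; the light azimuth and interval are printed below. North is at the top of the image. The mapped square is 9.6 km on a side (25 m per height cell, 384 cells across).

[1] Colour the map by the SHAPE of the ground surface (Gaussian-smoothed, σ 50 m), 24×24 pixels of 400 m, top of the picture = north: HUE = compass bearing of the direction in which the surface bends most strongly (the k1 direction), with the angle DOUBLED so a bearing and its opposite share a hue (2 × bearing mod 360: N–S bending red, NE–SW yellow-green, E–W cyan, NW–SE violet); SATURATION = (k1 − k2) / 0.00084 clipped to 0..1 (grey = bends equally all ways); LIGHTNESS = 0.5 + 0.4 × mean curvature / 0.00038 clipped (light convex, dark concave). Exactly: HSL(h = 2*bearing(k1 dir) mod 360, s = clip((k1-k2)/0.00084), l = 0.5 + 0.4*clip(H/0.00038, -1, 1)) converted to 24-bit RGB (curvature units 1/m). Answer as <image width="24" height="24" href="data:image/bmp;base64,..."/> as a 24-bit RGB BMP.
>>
<image width="24" height="24" href="data:image/bmp;base64,Qk32BgAAAAAAADYAAAAoAAAAGAAAABgAAAABABgAAAAAAMAGAAATCwAAEwsAAAAAAAAAAAAAWU+Gp41kgIFXclmDsGdhiaRNQmlnaIuRrJOIYrXG2fLe3ozjrmtTAAwzX3HDxpmjqpqTmK2gnLegZD1+i1dFe5RUUWVvqJVYWzhvw043sMQ6H5h7bXHF3aK9TnSMSsOni8XJm+LCwppEwShS3Mu7AAY4PRMuztdDisqQk7Gsq1l0biZgq6B1jKV3RD1nrp9tKyVBuYSD6fDbJsW7HU1hyo6p0NvqbMTgc6KuqZR5nViJocS306ilJQAzmy9po/OKTaZNdlZIgSg+iVdlmq14oY5lOkNnp7OIO0GXVc6D6uK0hkw6EjYuKtxVq8Z+dk1QcWdEiXs+jYxBqbIzgDQlGAAz29av2eSVYmtIUj1Kh1hnlZd9om9Tr4ZAN2xMW65MdVPWt8SFqoRP2ZiXOebrML2ki3NTeUtOgnFglWpfrZtcgbNaVkuGBQZAxa565r2do26VP0V0dI+Ejm2JrnKRx7WyfaOzTKaeKjyf57bFhIi42fLdXXzMRzh6gFJljW9peJOGdWuSxY6EtcNkKj1dGQ1BjLlx3OC9rnezfEKThG1abltLfrJrpLyhnaOzVZK3HD1dxGdc1PCcgNlwezB9aDVyjGZ+iK6aeISiZlqWwH2R5cmrI0JqA0SWq9zg0qjB0y+krjqPqExjeLlwd+imaqawv5aZV12LHyFSsE9T/vXNipYjID9ARkmJkKyxjKecZmWCXFqKhIGw8trZg0m/DFpeMWoujEs0qVmap2XQ1b3i2fLwkJXaclSHgrR2gl63KzdNLdyE8dzV9tXkImmvNWeGb5hulGxnemRuYnhrUZNgxaFz0WmXOkeGKjxnfKCQhGF/ajxAqfaBiOOjfDa8yqTcyYfJdS8/dKKyKN1mRJM167yDxj65OERud3pognJqgXZ2eIl+aI19ko9sroB+eF6iKEx4fFx+ikF/xXeb2f/MZ2UwMjAddm4hdBARyYVnyarUpXp1an5Yq8NcqGFtRUN8cHF9gHx9gYZ+epF4ZXtqe41vlY93mFN6UClQTUAtTGA1g/CF6dSenjWCdlR+fUFYZsmUsevtrEa3256xl8jCjMLFuVuscU6IcHB/f3+Bhop/iXBwiGpkgXhLfWUvTSgkUxwwe1o5QNwpG/8ejntHoF9/g1CUfHy0qfaxKXmGOGViw9eoyaioikBsjUZUimp7cXV8e4F8hn96gmt1iWx1mkuEvE1hYzRmUkCis8XU1/TeXMapUWZ5gmVwgFhzhseByuaxGx1KUYVYeNM+hmJDmCxYnHlQgnpYcn5ibX5uf2BnhUM8clcwVUU1nlVRfHCvMq/FktSr1OrQglmwdTtxcEdCaL9trffQxoLCYSKEf7KHhLWEVz1+vEK5z5Oopmt3dJJcVmNMXjRFoTxQrWtlYHZZTrRnd8K3VnquhuCPf8N9eiaSxSipjsuXsPvPUbKAaixJhVFyoMWeeJSOQzh6WH2sxI/J4ZHTynuqhEt9QkuAeYCvvnemnKbBk9rASY6RXLKlrd+0bIyfGCGRl4rr3+zplcqfaDJnelV7eHiQvbF1d1pUUkpbWV07Y2Qyn2NJxW+Mr5PGU4HTUDjLybTb1ufntXmxbbO4b/TXgsC+qmSoMk9xJJFd4teE2VR/lECieYeiZ4Gtq4JMjnplXD5pekhUZ5JaW5F2nZqDqLWQUkx8PVtybc1qp5rTzbvr2fHrOoxZXT4wd2FAZnNaQ3Jdprw1k3ZIkG5ndqODUVF7iKGAcnWhZCh+hJ2mh7WsWWiQn5d2prKBYD59f16Dk+N5FN55lI4/7AIAmVULJXsvXJl1YIZ4R3+Hoq+Wp3uln4x7jIRdXUhNmq6rgzyIY0OJk7ykkHicfUqBkcSEep63ZjemltLU1/TdgSd4LA4Y3G2f7t3iYqniT1mhimmDToFGM48uV4yfvJW2rmW0kG6nhlNbgDJvcayBaZdvd1h8cW+usd62Zj6KjlBFfto1kFgcXhxPed6zQu/t8tDDtkeNXEp0i2eQsZKwerqkLm9MVnpBl2CDnXubVTdjjmBckadpdHZkX3V0Zc6ForZ5aCF8xG2L06VYZHIyR2orfvx0F1ZnzbCD4X+9e1OlcpCaiLyYj22jrFyqV4R1S29LfnVgSydqpqp/g6uQcmySb51xTsVNYzNLYTdiacKm7J3u76PYlOnDduybHChPVX46r1c/pld7qZ51hZ5SWVJKgHNekGqDfGqHZ3RwOC6So8GjgJGddGShp7mld7OeSiKHlbmwRLN3LiZN89vE4u7OgpFVKCBAbG5Vg4NbiYFur5V9poJ6Yl2DaoZ4aH5pbWt2gW5/"/>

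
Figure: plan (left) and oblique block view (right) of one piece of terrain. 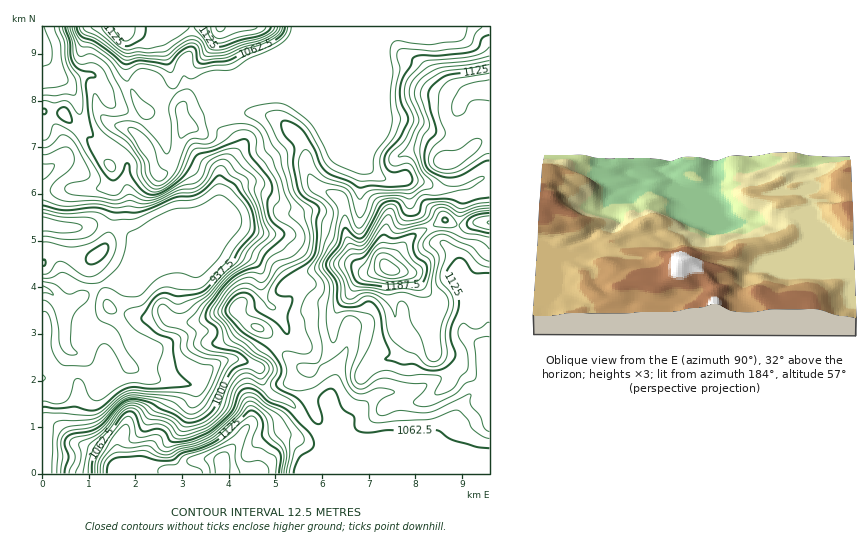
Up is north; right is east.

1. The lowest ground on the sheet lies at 885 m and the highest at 1245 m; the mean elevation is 1040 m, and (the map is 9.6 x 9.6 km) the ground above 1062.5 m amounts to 36.3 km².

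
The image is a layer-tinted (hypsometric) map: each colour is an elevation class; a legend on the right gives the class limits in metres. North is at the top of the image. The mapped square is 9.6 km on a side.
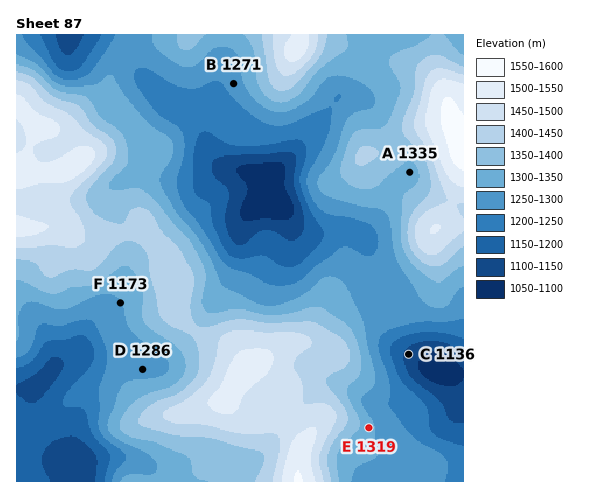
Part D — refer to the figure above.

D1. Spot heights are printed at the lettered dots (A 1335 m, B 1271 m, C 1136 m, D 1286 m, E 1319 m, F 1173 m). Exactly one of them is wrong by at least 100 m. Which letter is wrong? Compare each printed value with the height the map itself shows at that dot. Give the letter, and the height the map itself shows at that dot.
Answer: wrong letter F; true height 1298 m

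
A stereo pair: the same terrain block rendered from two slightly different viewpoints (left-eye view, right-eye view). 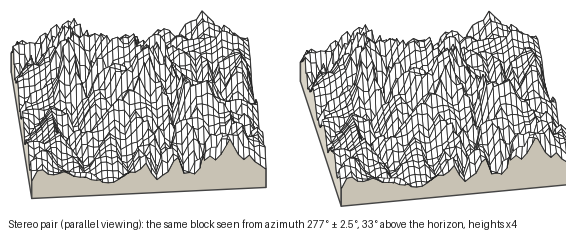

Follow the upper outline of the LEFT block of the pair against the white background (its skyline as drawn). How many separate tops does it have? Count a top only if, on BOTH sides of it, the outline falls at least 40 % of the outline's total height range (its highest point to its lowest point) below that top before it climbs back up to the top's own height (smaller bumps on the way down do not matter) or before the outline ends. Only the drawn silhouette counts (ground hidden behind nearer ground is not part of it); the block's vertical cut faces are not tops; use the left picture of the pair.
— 0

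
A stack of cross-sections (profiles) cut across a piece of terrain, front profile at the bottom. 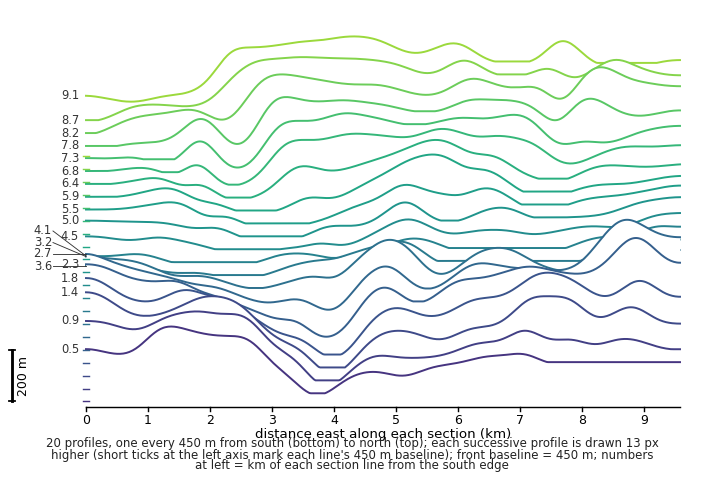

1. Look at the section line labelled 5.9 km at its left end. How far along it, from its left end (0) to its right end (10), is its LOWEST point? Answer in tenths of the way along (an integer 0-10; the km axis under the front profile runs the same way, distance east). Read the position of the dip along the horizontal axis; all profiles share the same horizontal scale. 3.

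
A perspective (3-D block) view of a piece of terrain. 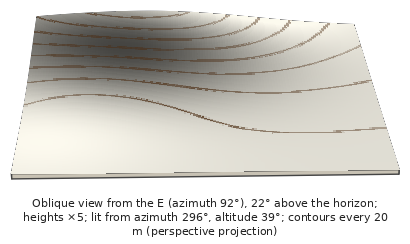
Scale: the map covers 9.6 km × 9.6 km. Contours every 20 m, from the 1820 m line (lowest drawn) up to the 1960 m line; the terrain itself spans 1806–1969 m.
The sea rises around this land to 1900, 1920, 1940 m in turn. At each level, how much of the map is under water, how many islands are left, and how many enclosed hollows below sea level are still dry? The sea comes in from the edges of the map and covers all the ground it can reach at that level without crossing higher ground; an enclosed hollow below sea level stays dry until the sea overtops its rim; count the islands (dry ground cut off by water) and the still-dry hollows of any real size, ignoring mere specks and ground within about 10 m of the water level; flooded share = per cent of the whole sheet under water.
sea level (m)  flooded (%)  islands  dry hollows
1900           83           0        0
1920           89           0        0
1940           94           0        0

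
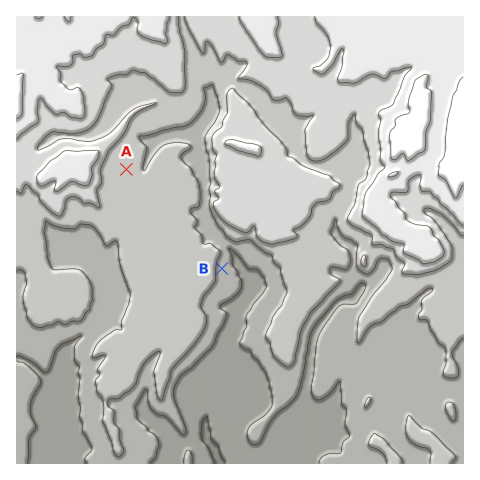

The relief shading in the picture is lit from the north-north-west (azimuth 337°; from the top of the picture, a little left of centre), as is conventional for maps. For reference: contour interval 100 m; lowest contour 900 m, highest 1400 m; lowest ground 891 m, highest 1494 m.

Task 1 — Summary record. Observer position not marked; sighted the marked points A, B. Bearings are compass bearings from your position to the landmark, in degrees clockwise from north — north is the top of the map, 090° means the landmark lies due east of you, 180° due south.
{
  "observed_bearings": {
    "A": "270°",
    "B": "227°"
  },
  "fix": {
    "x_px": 328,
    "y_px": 169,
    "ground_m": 1160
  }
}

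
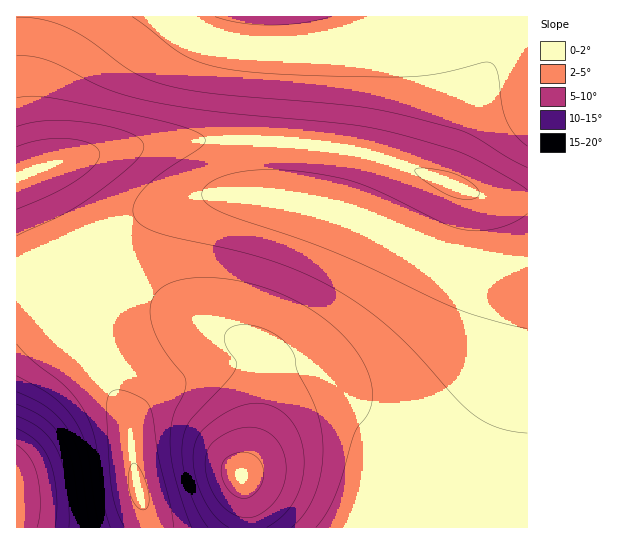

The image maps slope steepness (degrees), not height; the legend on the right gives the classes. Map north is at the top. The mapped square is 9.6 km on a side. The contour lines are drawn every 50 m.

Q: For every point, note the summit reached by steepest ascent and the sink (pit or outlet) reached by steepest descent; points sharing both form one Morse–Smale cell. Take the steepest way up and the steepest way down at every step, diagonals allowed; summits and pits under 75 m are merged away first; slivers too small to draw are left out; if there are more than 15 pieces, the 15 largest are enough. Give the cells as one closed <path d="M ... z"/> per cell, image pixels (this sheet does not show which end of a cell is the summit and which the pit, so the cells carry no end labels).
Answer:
<path d="M254 195l-51 0-42 10-26 12-18 12-29 26 11 10 36 23 124 61 5 5 0 40-3 20-10 40-11 21 7 23 1 29 279 1 1-267-42 2-39-6-69-32-39-14-40-10z"/><path d="M527 16l-352 1 22 16 20 8 29 6 47 0-2 62-7 68 1 18 5 5 65 16 92 41 39 6 25 0 17-4z"/><path d="M174 16l-158 1 0 160 17-6 7 4 24 50 13 20 10 10 18-16 24-18 25-13 23-8 26-5 51 0 35 4-4-4-1-18 7-68 2-62-47 0-29-6-20-8z"/><path d="M89 256l-9 7-12 20-3 10 2 18 10 26 23 25 5 15 23 42 7 55 12 41 1 12 99 1 0-30-7-23 11-21 10-40 3-20 0-40-5-5-124-61-36-23z"/><path d="M29 280l-13 1 0 246 131 1 1-7-13-47-7-55-23-42-5-15-23-25-21-43-9-7z"/><path d="M35 171l-19 7 0 101 19 2 16 8 10 13 6 14-2-23 3-10 12-20 8-8-20-24-25-52z"/>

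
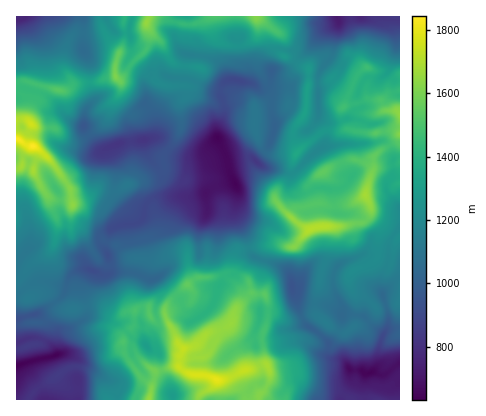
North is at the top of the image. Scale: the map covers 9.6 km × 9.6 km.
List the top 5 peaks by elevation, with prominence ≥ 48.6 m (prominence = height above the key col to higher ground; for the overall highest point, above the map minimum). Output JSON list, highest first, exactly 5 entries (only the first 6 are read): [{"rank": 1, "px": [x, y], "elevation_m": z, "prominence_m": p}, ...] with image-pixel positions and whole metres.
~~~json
[{"rank": 1, "px": [32, 146], "elevation_m": 1845, "prominence_m": 1214}, {"rank": 2, "px": [216, 380], "elevation_m": 1802, "prominence_m": 617}, {"rank": 3, "px": [32, 124], "elevation_m": 1763, "prominence_m": 67}, {"rank": 4, "px": [310, 230], "elevation_m": 1709, "prominence_m": 511}, {"rank": 5, "px": [366, 194], "elevation_m": 1680, "prominence_m": 123}]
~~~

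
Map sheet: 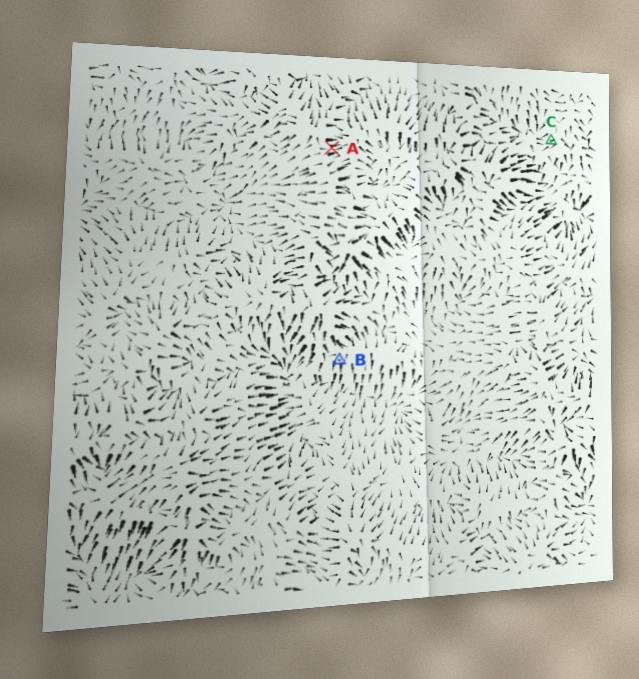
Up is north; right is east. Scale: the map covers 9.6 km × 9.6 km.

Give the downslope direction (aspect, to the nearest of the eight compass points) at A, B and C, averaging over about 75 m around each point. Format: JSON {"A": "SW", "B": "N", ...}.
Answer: {"A": "E", "B": "S", "C": "SW"}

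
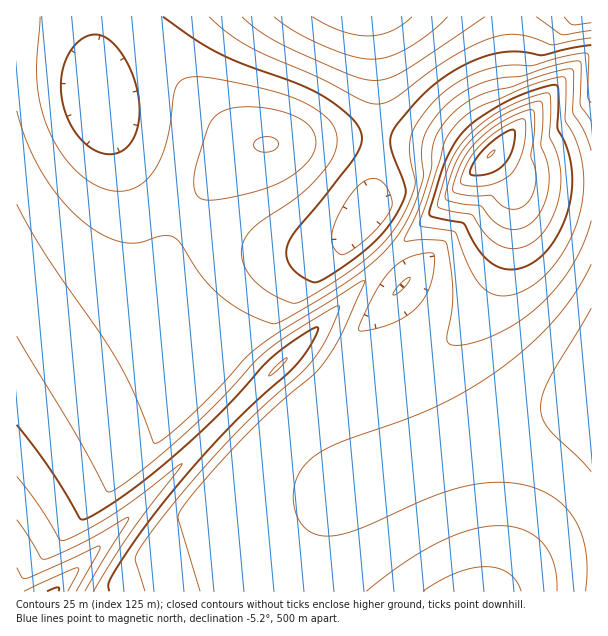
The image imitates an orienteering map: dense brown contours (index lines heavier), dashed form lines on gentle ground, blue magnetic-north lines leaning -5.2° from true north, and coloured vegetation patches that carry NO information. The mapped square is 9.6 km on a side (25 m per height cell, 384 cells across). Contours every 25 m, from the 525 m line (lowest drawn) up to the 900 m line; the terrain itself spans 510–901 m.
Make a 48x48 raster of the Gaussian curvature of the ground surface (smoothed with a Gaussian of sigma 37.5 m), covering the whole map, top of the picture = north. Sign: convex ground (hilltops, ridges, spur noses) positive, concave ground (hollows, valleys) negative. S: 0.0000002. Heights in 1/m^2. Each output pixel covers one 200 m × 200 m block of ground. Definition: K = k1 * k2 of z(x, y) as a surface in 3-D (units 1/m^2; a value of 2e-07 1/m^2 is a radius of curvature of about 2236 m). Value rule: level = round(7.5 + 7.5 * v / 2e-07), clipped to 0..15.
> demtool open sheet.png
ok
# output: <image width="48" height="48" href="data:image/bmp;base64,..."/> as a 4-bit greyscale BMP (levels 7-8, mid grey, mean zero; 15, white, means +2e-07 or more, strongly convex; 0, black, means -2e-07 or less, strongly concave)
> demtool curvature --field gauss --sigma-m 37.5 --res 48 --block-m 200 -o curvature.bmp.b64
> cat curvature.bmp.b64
<image width="48" height="48" href="data:image/bmp;base64,Qk32BAAAAAAAAHYAAAAoAAAAMAAAADAAAAABAAQAAAAAAIAEAAATCwAAEwsAABAAAAAAAAAAAAAAABEREQAiIiIAMzMzAERERABVVVUAZmZmAHd3dwCIiIgAmZmZAKqqqgC7u7sAzMzMAN3d3QDu7u4A////AHeId4iHd3d4iIiIh3d3d3d4iIiIiIiIh3d4d3iId3d4iIiIiId3d3d3iIiIiIiIh4d4d3eIh3d4iIiIiIh3d3d3eIiIiIiIh4iIh2d4iHd4iIiIiIiHd3d3d3iIiIiIh4d4iHZ3iId4iIiIiIiIh3d3d3d4iIiIh4d4iIdneIh4iIiIiIiIiHd3d3d3eIiId3d3iIh2d4iIiIiIiIiIiId3d3d3d3d3d3d3eIiHd3iIiIiIiIiIiId3d3d3d3d3d3d3d4iId3eIiIiIiIiIiIh3d3d3d3d3d3d3d3iIh3d4iIiIiIiIiIh3d3d3d3d3d3d3d3eIiHd3iId4iIiIiIh3d3d3d3d3d3d3d3d4iId3eIh3d4iIiId3d3d3d3d3d3d3d3d3iIh3d4iHd3d3d3d3d3d3d3d3d3d3d3d3eIiHd3iId3d3d3d3d3d3d3d3d3d3d3d3d4iId3eIh3d3d3d3d3d3d3d3d3d3d3d3d3iIh3d4iHd3d3d3d3d3d3d3d3d3d3d3d3eIiHZ3iId3d3d3d3d3d3d3d3d3d3d3d3d4iId4h2eIiIiIh3d3d3d3d3d3d3d3d3d3iIeMl2Z4iIiIiId3d3d3d3d3d3d3d3d3d2Z4yHdnd3d3d3h3d3d3d3iHd3d3d3d3h3Zni4d3d3d3d3d3d3d3d4iHd3d3d3d4d3dneJh3d3d3d3d3d3d3d4h3d3d3d3iHd3d3d4iHiHd3d3d3d3d3d4d3d3d3d3h3d3d3d4d3eIh3d3d3d3d3d3d3d3d3d4h3d3d4iIh2eImHd3d3d3d3d3d3d3d3eId3d3eIiIiHV4mYd3d3d3d3d3d3d3d3eId3d3iIiIiIdHiad3d3d3d3d3d3d3d3eHd3d3iIiIiIhzaJp3d3d3d3d3d3d3d3eHd3d3eId3iIiGFomXd3d3d3d3d3d3d3d3d3d3d3d3eImYYGeZd3d3h3d3d3d3d3d3d3d3d3d3eIiphgZ4h4iIiHd3d3d3d3d3d3d3d3d3d4iLqGJ3d4iIiHd3d3d3d3d3d3d3d3d3d4iIuoZohmiIiId3d3d3d3d3d3d3d3d3d4iIi5iKmFWZiId3d3d3d3d3d3d3eIiIeIiIiJiJ+oVZiId3d3d3d3d3d3eIiIiIh3d3d3Zov7lFiId3d3eIiId3d4iIiIiIh3d3d3dGjfqWaId3d3iIiIh3d3iIiIiIh3d3d3dzaL+oZ4d3d3iIiIh3d3d4iIiIh3d3d3d3Rov5h3h3d4iIiIh3d3d3iIiIh3d3d3d3dWisiHd3d4iIiId3d3d3eIiIh3d3d3d3d1eJmId3d4iIiId3d3d3d4iId3d3d3d3d3Z3iIh3d4iIiHd3d3d3d3iHd3d3d3d3d3d3eIh3d4iIh3d3d3d3d3d3d3d3d3d3d3d3d4iHd3eHd3d3d3d3d3d4iIiIiId3d3d3d3iHd3d3d3d3d3d3d3iIiIiIiIh3d3d3d3d3d3d3d3d3d3d3d4iIiIiIiIh3d3d3d3d3d3d3d3h3d3d3eIiIiIiIiIiHd3d3d3eA=="/>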